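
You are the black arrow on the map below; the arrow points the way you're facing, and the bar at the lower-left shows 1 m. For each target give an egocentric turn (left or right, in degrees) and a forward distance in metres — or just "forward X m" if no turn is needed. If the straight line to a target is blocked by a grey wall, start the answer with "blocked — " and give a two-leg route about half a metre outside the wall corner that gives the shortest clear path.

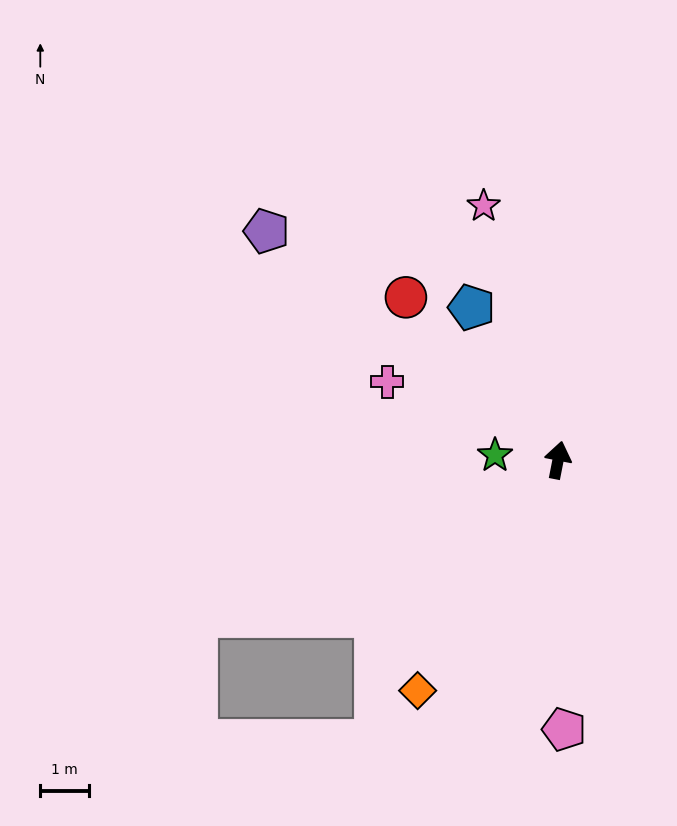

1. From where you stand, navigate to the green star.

turn left 97°, forward 1.3 m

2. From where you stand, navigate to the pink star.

turn left 27°, forward 5.4 m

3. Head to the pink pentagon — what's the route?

turn right 168°, forward 5.5 m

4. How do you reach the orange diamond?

turn left 160°, forward 5.5 m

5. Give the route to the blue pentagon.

turn left 41°, forward 3.6 m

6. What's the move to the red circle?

turn left 54°, forward 4.6 m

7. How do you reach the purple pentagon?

turn left 63°, forward 7.6 m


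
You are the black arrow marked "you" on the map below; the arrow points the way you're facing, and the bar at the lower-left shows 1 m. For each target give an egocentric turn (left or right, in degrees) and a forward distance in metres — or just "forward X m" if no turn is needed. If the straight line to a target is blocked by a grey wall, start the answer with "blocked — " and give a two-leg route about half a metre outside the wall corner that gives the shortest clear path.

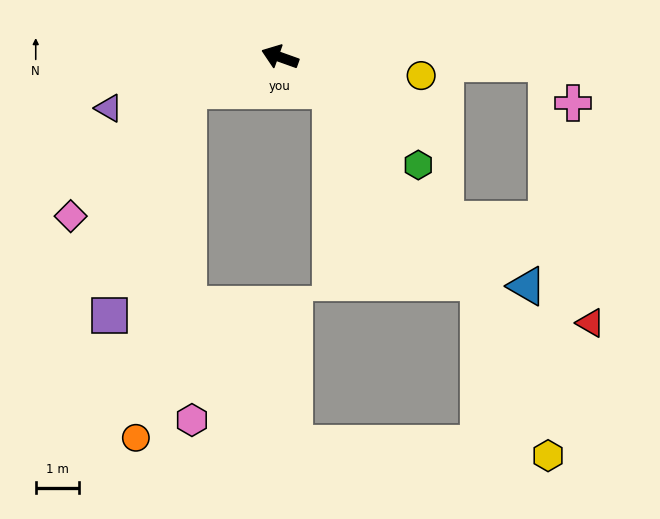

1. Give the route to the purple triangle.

turn left 36°, forward 4.1 m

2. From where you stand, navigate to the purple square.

blocked — turn left 40°, forward 2.2 m, then turn left 50°, forward 5.4 m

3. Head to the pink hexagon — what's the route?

blocked — turn left 40°, forward 2.2 m, then turn left 70°, forward 7.5 m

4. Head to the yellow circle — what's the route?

turn right 168°, forward 3.3 m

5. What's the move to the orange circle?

blocked — turn left 40°, forward 2.2 m, then turn left 61°, forward 8.0 m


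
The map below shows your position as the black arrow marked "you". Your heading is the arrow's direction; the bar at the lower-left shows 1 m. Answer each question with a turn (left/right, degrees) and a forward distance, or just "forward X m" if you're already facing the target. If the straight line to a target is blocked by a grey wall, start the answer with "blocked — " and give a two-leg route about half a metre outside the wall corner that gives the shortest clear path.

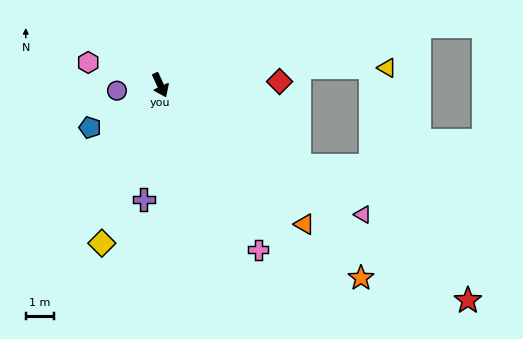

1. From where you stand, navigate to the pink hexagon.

turn right 132°, forward 2.7 m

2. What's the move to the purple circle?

turn right 107°, forward 1.6 m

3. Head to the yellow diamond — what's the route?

turn right 45°, forward 6.0 m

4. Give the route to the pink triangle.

turn left 33°, forward 8.6 m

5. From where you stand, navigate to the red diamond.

turn left 67°, forward 4.2 m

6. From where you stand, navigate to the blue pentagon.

turn right 83°, forward 2.9 m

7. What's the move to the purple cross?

turn right 33°, forward 4.1 m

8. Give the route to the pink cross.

turn left 6°, forward 6.8 m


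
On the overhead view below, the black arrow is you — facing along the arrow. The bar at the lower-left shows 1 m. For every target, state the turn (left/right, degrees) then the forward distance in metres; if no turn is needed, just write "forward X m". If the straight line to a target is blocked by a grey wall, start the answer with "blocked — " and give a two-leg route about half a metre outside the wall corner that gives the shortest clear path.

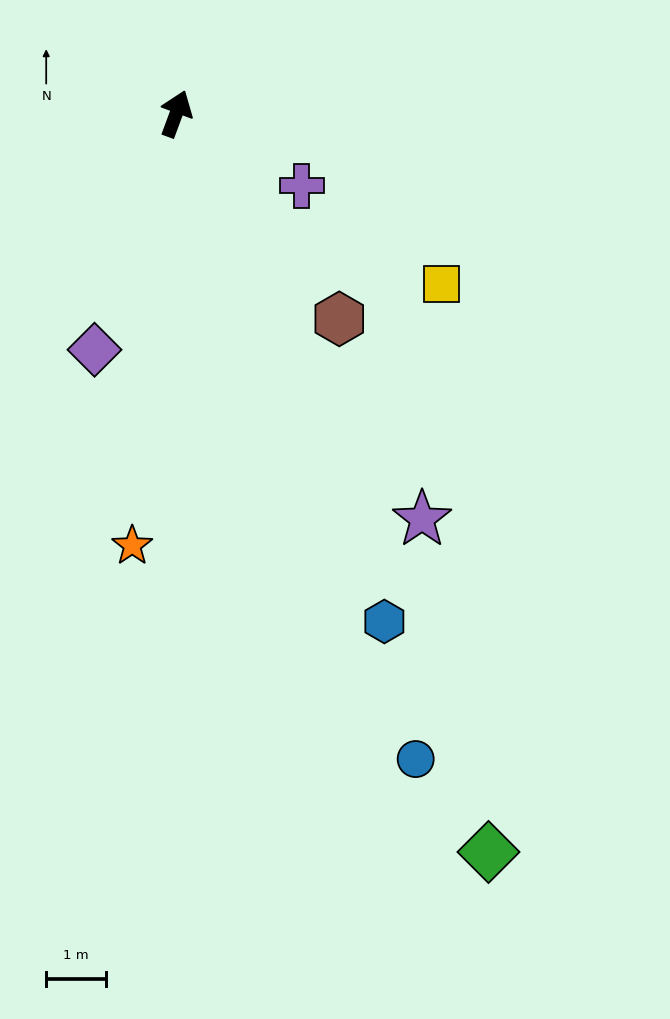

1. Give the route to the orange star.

turn right 166°, forward 7.3 m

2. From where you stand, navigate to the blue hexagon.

turn right 137°, forward 9.3 m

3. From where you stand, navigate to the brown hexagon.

turn right 121°, forward 4.4 m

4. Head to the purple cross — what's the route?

turn right 100°, forward 2.4 m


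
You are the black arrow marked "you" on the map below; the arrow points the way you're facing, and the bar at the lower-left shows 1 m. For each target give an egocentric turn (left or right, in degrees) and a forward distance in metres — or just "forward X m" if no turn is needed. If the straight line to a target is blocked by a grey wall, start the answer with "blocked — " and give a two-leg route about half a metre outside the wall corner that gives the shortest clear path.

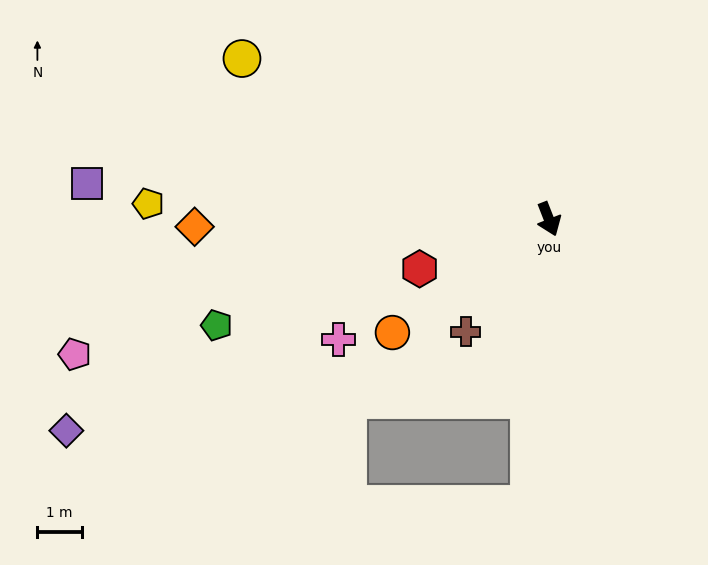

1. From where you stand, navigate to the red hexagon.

turn right 90°, forward 3.1 m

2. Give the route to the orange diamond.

turn right 110°, forward 8.0 m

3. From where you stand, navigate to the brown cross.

turn right 58°, forward 3.2 m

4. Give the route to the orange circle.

turn right 75°, forward 4.4 m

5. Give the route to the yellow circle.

turn right 139°, forward 7.8 m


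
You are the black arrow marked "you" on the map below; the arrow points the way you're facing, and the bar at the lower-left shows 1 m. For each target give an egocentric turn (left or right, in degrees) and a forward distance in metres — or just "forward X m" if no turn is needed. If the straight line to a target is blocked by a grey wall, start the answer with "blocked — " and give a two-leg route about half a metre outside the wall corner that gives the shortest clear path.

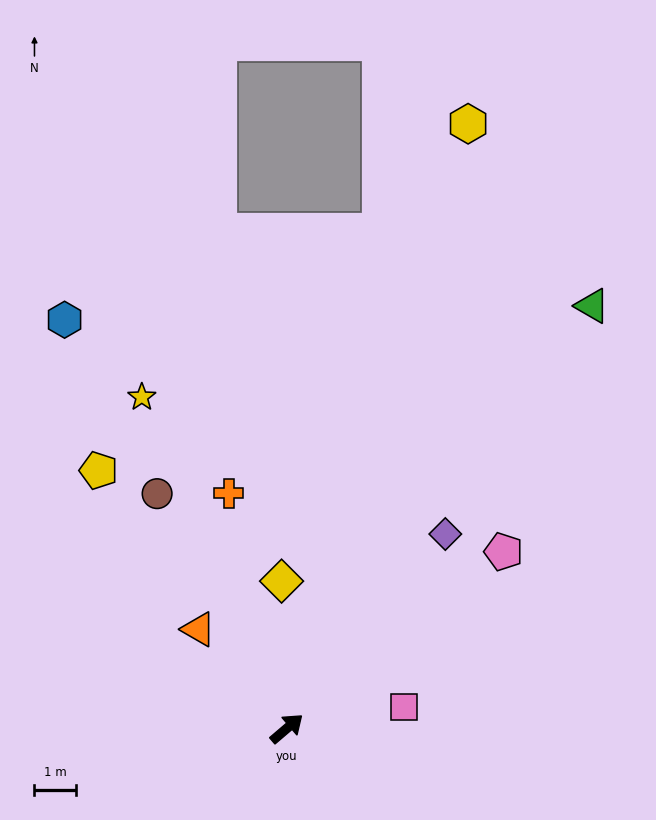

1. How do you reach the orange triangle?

turn left 91°, forward 3.2 m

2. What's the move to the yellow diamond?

turn left 52°, forward 3.5 m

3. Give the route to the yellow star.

turn left 73°, forward 8.7 m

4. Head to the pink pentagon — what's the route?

forward 6.7 m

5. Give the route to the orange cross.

turn left 63°, forward 5.8 m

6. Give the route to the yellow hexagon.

turn left 33°, forward 15.1 m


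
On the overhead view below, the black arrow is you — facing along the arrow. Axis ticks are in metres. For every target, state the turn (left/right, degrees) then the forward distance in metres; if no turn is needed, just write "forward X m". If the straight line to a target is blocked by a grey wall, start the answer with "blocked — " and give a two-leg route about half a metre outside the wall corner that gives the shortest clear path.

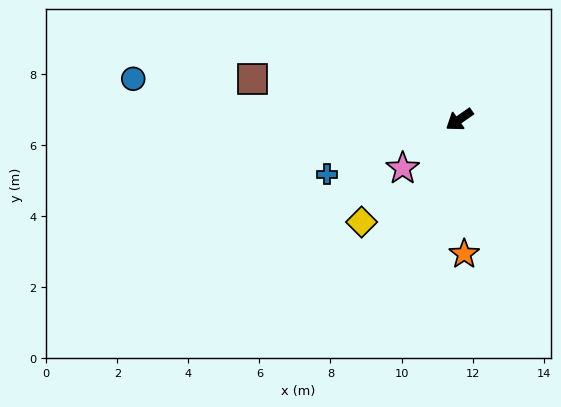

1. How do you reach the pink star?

turn left 6°, forward 2.1 m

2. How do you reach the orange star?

turn left 57°, forward 3.8 m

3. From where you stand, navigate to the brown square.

turn right 46°, forward 5.9 m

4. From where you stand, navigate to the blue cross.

turn right 12°, forward 4.0 m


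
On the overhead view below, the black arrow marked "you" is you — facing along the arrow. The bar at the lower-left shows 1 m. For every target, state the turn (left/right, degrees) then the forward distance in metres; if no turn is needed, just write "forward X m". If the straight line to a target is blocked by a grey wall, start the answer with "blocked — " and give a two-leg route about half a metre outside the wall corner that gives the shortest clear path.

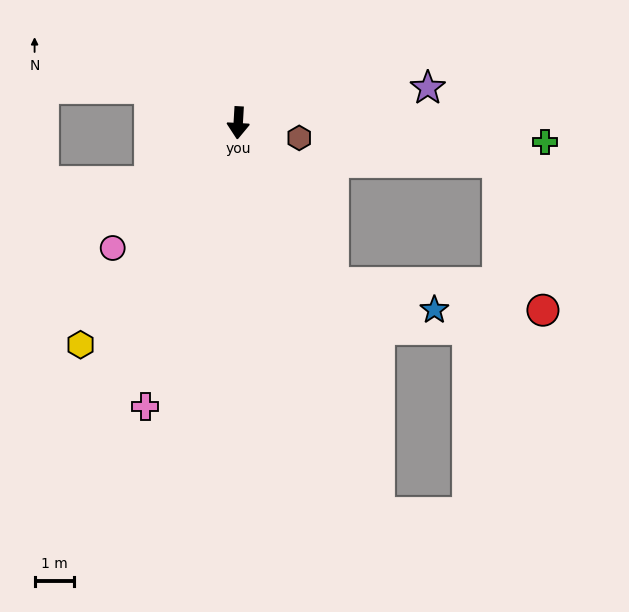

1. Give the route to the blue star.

blocked — turn left 34°, forward 4.8 m, then turn left 45°, forward 2.7 m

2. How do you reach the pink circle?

turn right 42°, forward 4.5 m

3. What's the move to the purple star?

turn left 104°, forward 4.9 m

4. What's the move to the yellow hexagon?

turn right 32°, forward 7.0 m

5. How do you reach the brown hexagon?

turn left 79°, forward 1.6 m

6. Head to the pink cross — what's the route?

turn right 15°, forward 7.6 m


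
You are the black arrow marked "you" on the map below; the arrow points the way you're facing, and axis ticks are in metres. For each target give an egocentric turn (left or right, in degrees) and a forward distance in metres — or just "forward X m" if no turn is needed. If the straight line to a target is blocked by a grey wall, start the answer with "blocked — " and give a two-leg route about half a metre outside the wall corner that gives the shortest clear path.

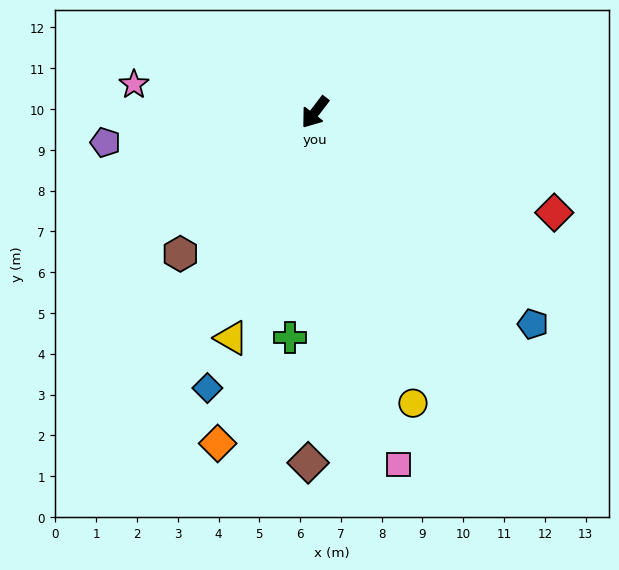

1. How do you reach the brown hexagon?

turn right 6°, forward 4.8 m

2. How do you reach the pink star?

turn right 61°, forward 4.5 m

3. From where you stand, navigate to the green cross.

turn left 31°, forward 5.5 m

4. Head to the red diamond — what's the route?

turn left 105°, forward 6.4 m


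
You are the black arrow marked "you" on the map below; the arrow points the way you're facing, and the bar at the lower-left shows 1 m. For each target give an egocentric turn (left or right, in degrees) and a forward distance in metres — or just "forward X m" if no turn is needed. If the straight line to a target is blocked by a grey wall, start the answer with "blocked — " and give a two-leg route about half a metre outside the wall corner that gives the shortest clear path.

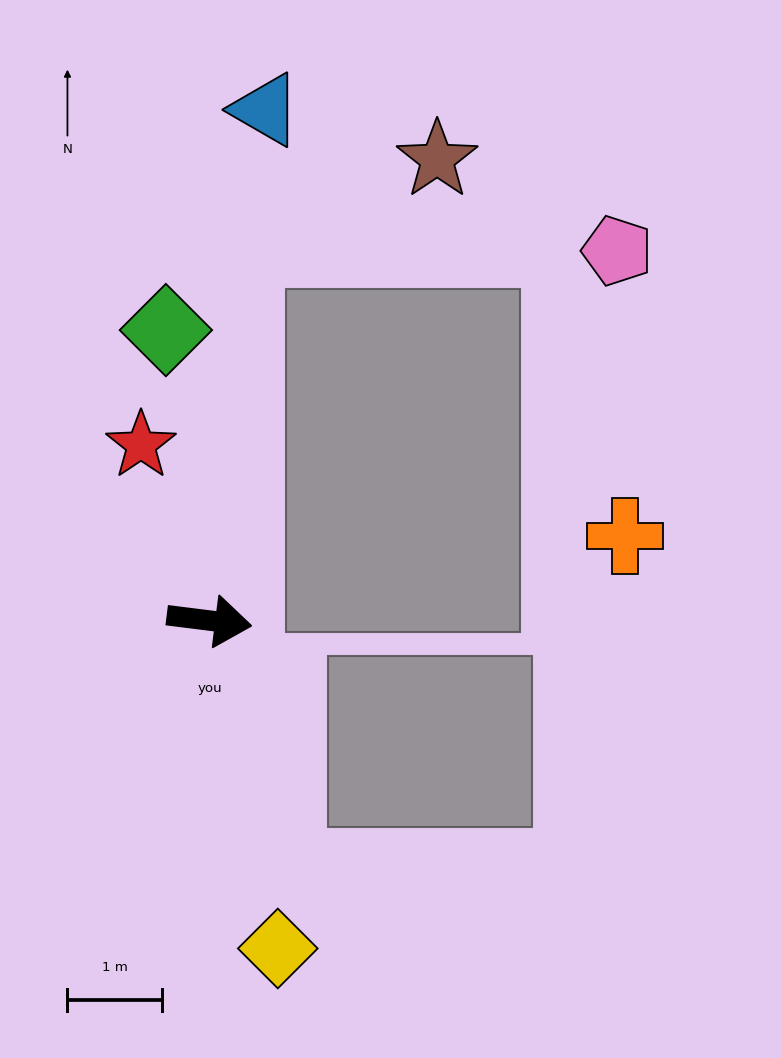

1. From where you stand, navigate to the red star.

turn left 118°, forward 2.0 m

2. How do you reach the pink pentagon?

blocked — turn left 92°, forward 4.0 m, then turn right 85°, forward 4.0 m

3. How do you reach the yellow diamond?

turn right 71°, forward 3.5 m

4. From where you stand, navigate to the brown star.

blocked — turn left 92°, forward 4.0 m, then turn right 61°, forward 2.3 m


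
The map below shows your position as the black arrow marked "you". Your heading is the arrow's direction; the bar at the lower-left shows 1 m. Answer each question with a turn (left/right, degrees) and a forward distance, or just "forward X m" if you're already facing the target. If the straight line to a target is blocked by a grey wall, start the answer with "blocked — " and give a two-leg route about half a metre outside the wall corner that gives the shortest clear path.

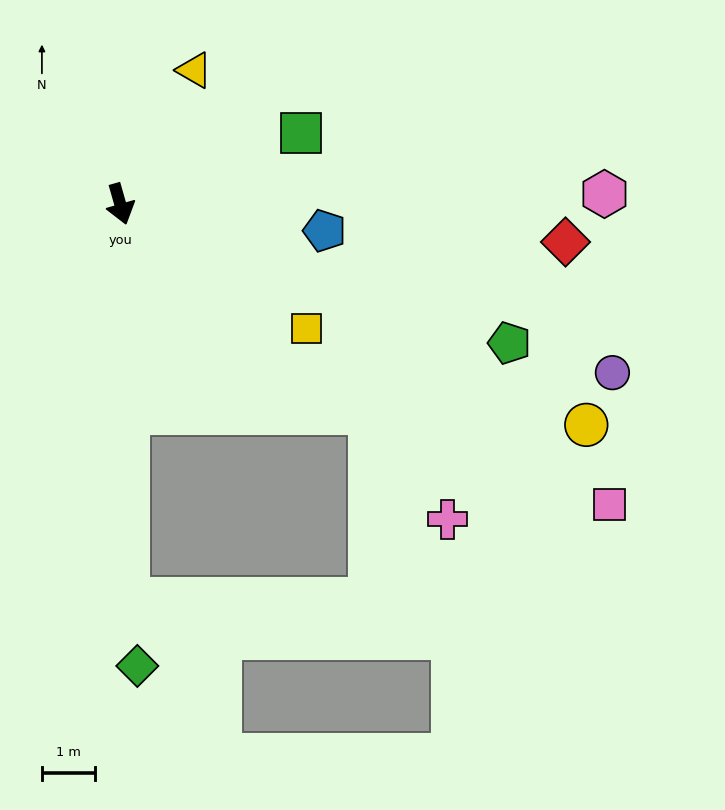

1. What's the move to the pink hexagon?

turn left 75°, forward 9.2 m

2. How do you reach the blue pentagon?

turn left 67°, forward 3.9 m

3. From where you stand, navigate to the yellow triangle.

turn left 135°, forward 2.9 m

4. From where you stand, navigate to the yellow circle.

turn left 49°, forward 9.8 m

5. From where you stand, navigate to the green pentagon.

turn left 54°, forward 7.8 m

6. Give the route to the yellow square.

turn left 40°, forward 4.3 m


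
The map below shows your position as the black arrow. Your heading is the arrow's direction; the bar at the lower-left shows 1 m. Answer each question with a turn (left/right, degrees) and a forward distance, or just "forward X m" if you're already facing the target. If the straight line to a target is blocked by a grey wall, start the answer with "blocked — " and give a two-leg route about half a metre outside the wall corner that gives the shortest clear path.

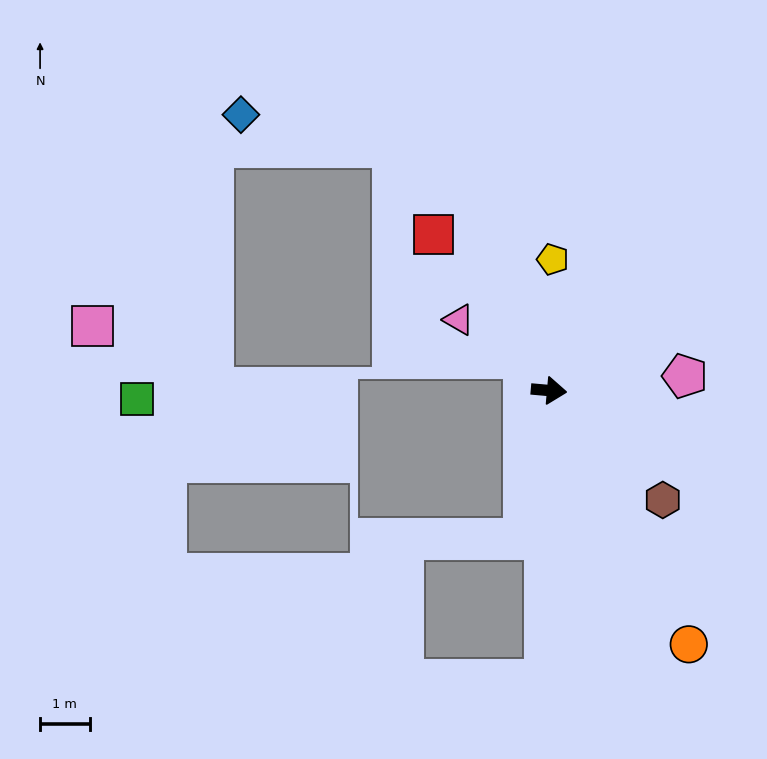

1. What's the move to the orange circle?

turn right 56°, forward 5.8 m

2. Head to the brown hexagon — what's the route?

turn right 39°, forward 3.2 m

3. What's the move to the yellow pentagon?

turn left 93°, forward 2.6 m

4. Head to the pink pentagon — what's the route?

turn left 11°, forward 2.8 m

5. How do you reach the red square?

turn left 132°, forward 3.9 m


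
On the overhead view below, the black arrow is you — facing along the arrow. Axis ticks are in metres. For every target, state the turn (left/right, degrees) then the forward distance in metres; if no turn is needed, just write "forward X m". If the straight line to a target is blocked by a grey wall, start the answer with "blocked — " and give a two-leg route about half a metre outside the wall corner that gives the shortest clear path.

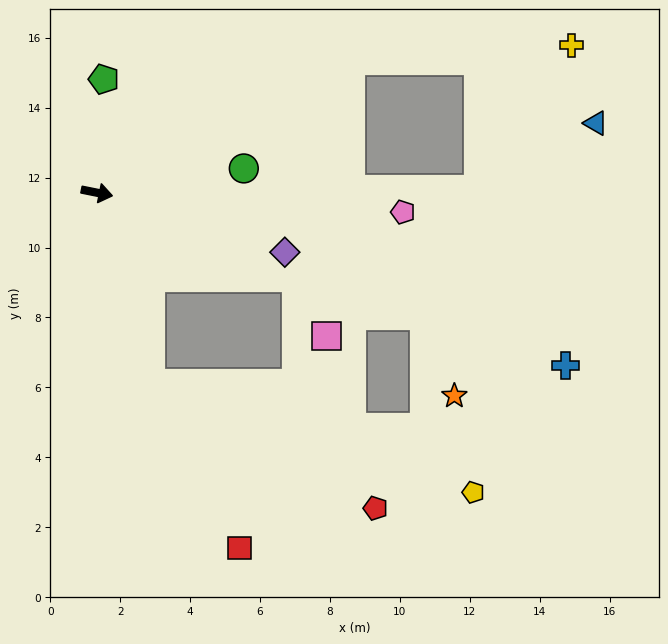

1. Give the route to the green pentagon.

turn left 98°, forward 3.3 m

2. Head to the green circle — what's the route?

turn left 21°, forward 4.3 m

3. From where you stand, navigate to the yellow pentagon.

blocked — turn right 63°, forward 5.7 m, then turn left 56°, forward 9.7 m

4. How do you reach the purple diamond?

turn right 6°, forward 5.6 m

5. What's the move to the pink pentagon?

turn left 8°, forward 8.8 m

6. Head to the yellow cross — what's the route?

blocked — turn left 39°, forward 8.2 m, then turn right 24°, forward 6.4 m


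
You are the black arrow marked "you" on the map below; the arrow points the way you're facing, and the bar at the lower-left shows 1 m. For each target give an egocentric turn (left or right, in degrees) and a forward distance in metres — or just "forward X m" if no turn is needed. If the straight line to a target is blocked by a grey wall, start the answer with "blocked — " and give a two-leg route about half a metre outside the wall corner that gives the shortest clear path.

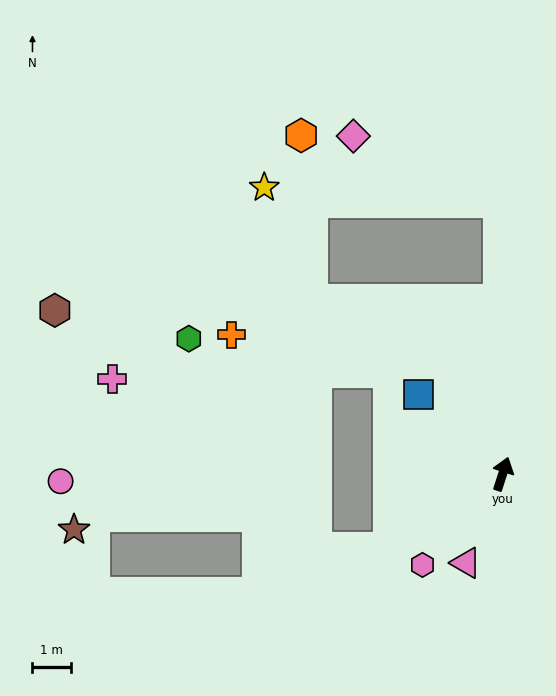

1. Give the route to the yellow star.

blocked — turn left 19°, forward 7.1 m, then turn left 85°, forward 6.1 m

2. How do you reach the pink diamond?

blocked — turn left 19°, forward 7.1 m, then turn left 65°, forward 4.2 m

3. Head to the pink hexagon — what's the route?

turn left 156°, forward 3.2 m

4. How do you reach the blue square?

turn left 64°, forward 3.0 m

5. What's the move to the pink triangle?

turn left 175°, forward 2.5 m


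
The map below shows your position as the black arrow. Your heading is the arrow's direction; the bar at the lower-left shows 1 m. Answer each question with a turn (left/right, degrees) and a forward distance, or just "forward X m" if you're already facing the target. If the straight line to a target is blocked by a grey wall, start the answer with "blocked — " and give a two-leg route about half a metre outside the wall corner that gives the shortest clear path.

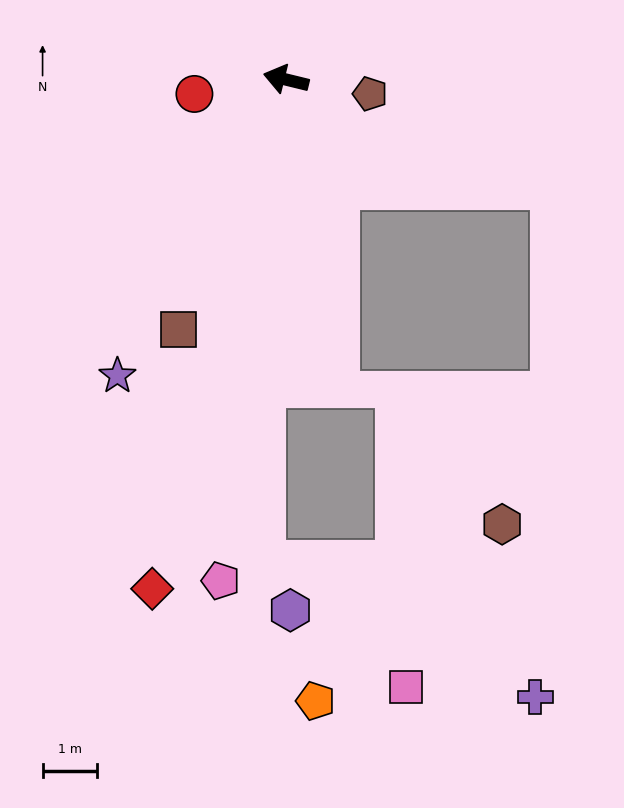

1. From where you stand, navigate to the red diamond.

turn left 89°, forward 9.7 m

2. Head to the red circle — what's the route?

turn left 23°, forward 1.7 m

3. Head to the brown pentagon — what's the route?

turn right 176°, forward 1.6 m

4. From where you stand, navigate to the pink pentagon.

turn left 96°, forward 9.3 m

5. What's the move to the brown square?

turn left 80°, forward 5.0 m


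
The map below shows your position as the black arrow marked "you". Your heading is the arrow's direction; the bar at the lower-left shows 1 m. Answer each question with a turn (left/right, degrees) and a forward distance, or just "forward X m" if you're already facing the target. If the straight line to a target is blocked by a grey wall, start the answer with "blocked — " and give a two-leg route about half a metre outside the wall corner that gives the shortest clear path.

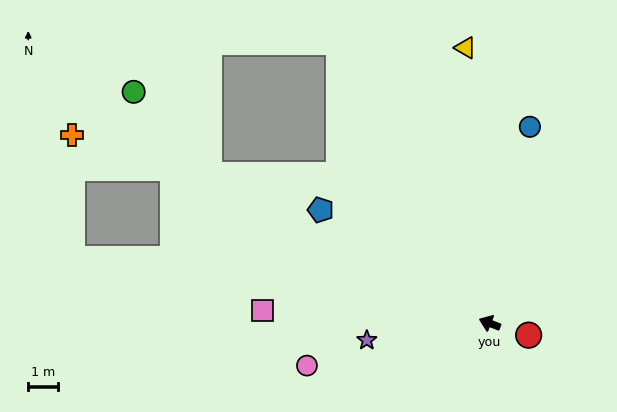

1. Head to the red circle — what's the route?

turn right 176°, forward 1.3 m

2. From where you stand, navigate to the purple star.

turn left 29°, forward 4.1 m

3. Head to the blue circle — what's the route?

turn right 80°, forward 6.6 m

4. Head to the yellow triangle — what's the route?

turn right 64°, forward 9.2 m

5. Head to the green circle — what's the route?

blocked — turn right 7°, forward 10.5 m, then turn right 19°, forward 3.7 m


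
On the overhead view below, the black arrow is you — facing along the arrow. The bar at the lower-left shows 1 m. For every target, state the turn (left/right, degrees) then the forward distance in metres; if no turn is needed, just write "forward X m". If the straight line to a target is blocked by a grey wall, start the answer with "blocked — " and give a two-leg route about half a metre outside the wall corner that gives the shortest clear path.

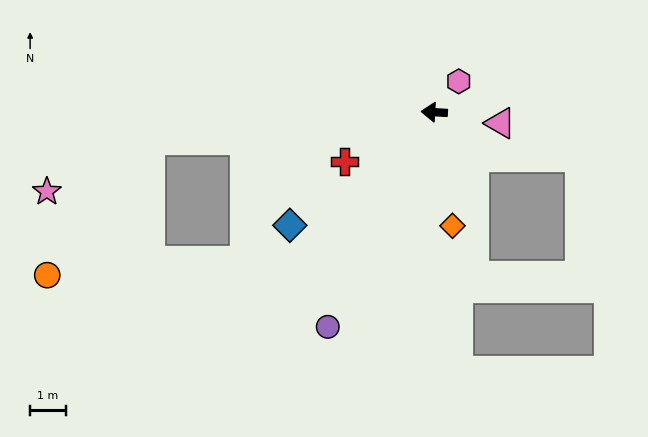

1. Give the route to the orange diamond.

turn left 102°, forward 3.2 m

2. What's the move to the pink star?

blocked — turn left 9°, forward 8.1 m, then turn left 21°, forward 3.2 m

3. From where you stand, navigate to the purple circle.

turn left 67°, forward 6.7 m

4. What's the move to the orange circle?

blocked — turn left 9°, forward 8.1 m, then turn left 47°, forward 4.8 m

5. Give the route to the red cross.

turn left 32°, forward 2.9 m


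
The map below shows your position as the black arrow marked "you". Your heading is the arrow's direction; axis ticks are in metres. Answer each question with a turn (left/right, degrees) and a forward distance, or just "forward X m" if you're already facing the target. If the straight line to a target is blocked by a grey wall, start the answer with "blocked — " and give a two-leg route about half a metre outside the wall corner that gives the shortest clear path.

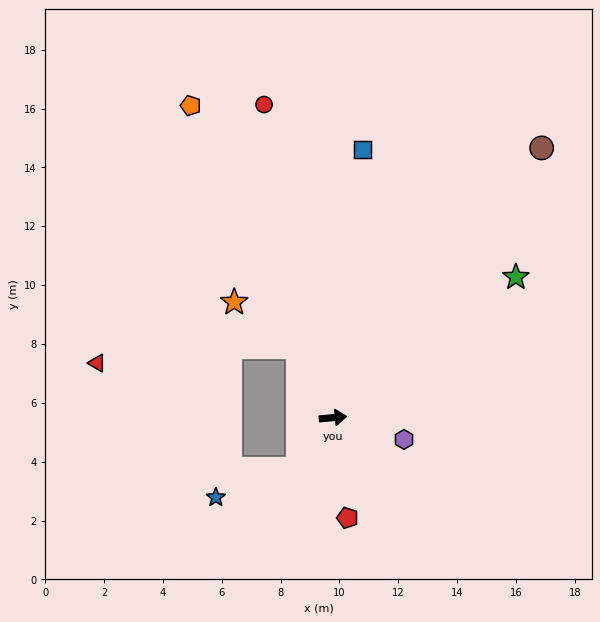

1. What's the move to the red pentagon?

turn right 87°, forward 3.4 m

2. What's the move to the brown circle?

turn left 47°, forward 11.6 m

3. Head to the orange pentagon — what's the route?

turn left 109°, forward 11.6 m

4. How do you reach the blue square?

turn left 79°, forward 9.2 m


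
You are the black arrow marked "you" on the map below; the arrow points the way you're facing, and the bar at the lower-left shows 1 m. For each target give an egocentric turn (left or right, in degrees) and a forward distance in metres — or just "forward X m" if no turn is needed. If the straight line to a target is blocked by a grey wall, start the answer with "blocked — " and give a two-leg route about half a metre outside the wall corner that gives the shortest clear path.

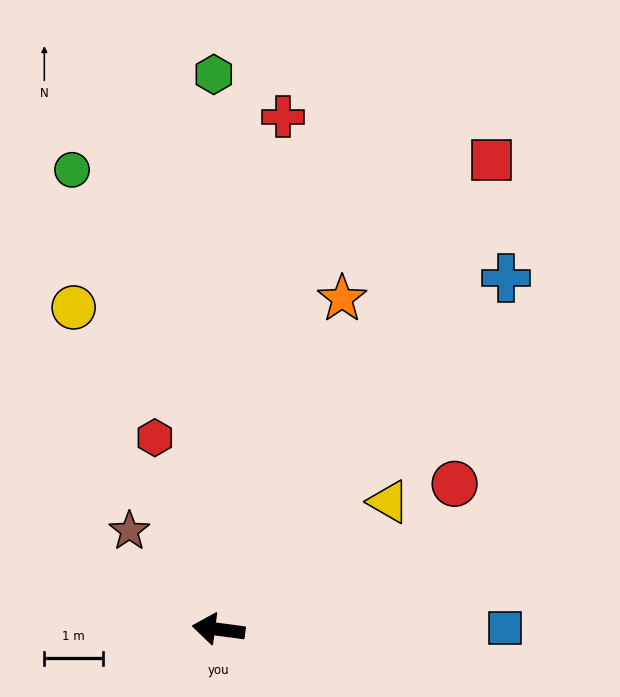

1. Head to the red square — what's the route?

turn right 113°, forward 9.3 m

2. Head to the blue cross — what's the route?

turn right 122°, forward 7.8 m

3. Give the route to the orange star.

turn right 103°, forward 6.1 m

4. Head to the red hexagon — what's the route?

turn right 64°, forward 3.5 m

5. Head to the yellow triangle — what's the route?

turn right 136°, forward 3.7 m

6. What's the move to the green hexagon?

turn right 82°, forward 9.5 m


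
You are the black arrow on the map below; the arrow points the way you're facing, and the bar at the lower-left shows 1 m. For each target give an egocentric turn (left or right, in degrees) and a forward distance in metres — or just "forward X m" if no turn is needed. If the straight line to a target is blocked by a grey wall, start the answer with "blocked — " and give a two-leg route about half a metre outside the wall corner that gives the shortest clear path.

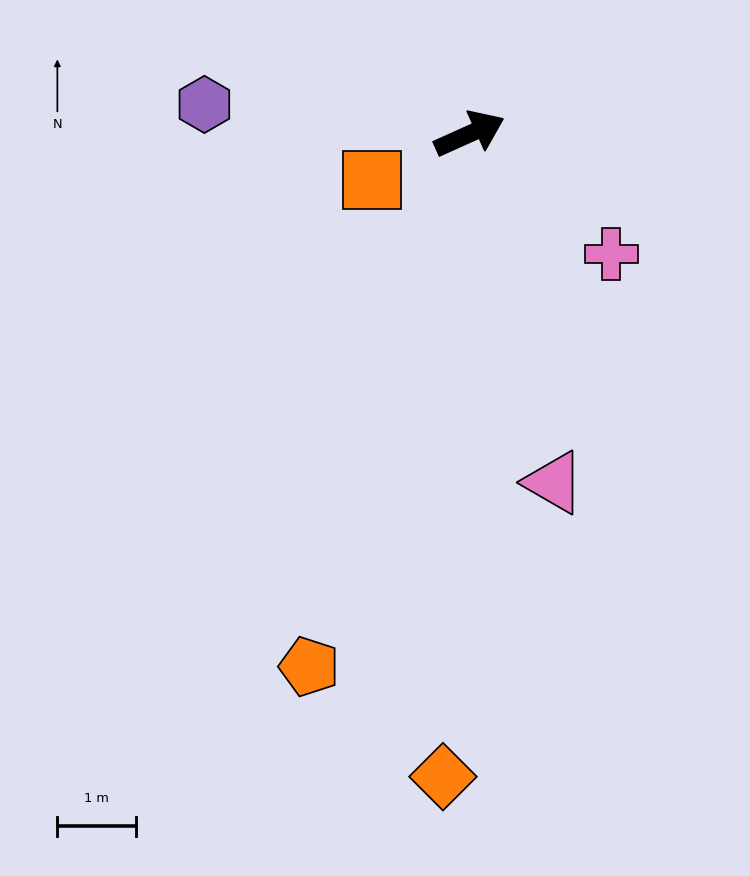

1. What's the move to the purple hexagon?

turn left 149°, forward 3.4 m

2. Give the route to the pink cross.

turn right 65°, forward 2.4 m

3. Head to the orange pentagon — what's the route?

turn right 131°, forward 7.1 m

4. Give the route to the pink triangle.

turn right 101°, forward 4.6 m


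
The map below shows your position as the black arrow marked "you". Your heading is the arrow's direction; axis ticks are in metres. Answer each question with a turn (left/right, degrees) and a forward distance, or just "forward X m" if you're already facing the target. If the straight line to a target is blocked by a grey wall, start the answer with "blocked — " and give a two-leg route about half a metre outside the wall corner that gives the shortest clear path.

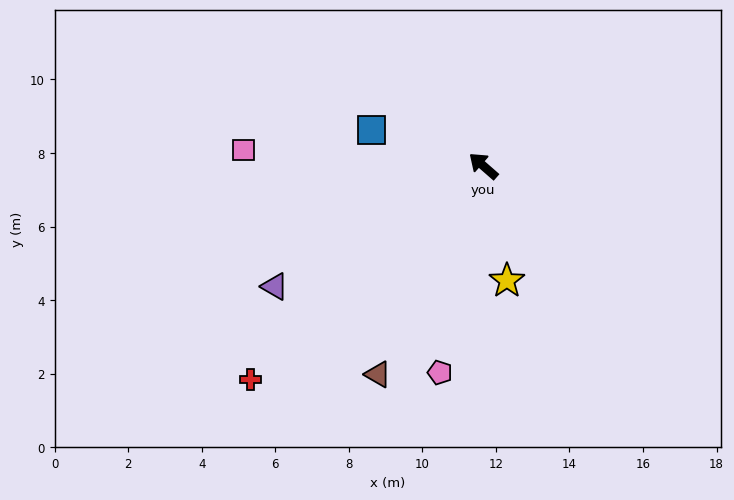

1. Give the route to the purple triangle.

turn left 71°, forward 6.6 m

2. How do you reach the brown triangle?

turn left 104°, forward 6.4 m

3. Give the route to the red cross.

turn left 84°, forward 8.6 m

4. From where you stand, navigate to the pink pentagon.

turn left 119°, forward 5.7 m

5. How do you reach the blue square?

turn left 23°, forward 3.2 m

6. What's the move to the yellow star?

turn left 143°, forward 3.2 m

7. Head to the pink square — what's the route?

turn left 37°, forward 6.5 m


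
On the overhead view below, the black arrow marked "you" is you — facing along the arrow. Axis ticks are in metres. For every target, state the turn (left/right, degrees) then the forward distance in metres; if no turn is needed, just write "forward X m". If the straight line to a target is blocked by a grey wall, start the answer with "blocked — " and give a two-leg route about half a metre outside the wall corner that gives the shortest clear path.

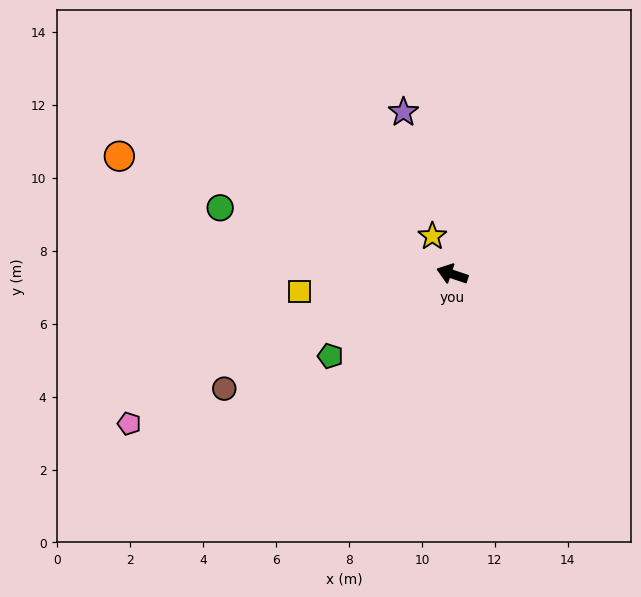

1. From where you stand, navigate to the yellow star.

turn right 44°, forward 1.2 m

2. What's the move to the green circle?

turn left 3°, forward 6.6 m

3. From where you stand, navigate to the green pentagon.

turn left 52°, forward 4.0 m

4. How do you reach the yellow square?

turn left 25°, forward 4.2 m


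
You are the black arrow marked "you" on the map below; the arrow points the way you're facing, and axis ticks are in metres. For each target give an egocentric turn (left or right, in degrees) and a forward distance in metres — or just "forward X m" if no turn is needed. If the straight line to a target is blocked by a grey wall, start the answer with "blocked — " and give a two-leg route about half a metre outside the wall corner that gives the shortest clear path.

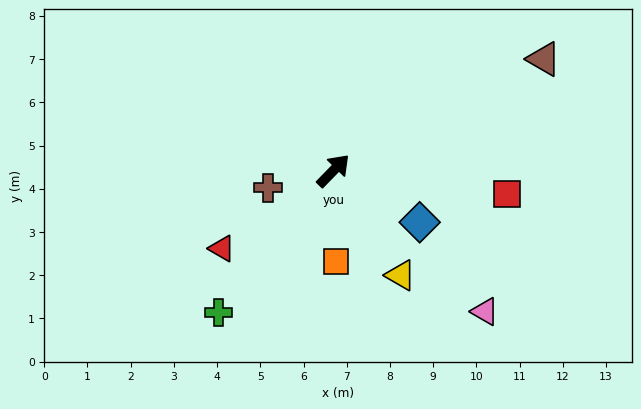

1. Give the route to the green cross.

turn right 175°, forward 4.2 m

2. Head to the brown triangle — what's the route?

turn right 18°, forward 5.5 m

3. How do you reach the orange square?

turn right 134°, forward 2.1 m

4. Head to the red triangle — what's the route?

turn left 169°, forward 3.1 m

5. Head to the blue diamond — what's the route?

turn right 77°, forward 2.3 m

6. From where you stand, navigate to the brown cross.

turn left 149°, forward 1.6 m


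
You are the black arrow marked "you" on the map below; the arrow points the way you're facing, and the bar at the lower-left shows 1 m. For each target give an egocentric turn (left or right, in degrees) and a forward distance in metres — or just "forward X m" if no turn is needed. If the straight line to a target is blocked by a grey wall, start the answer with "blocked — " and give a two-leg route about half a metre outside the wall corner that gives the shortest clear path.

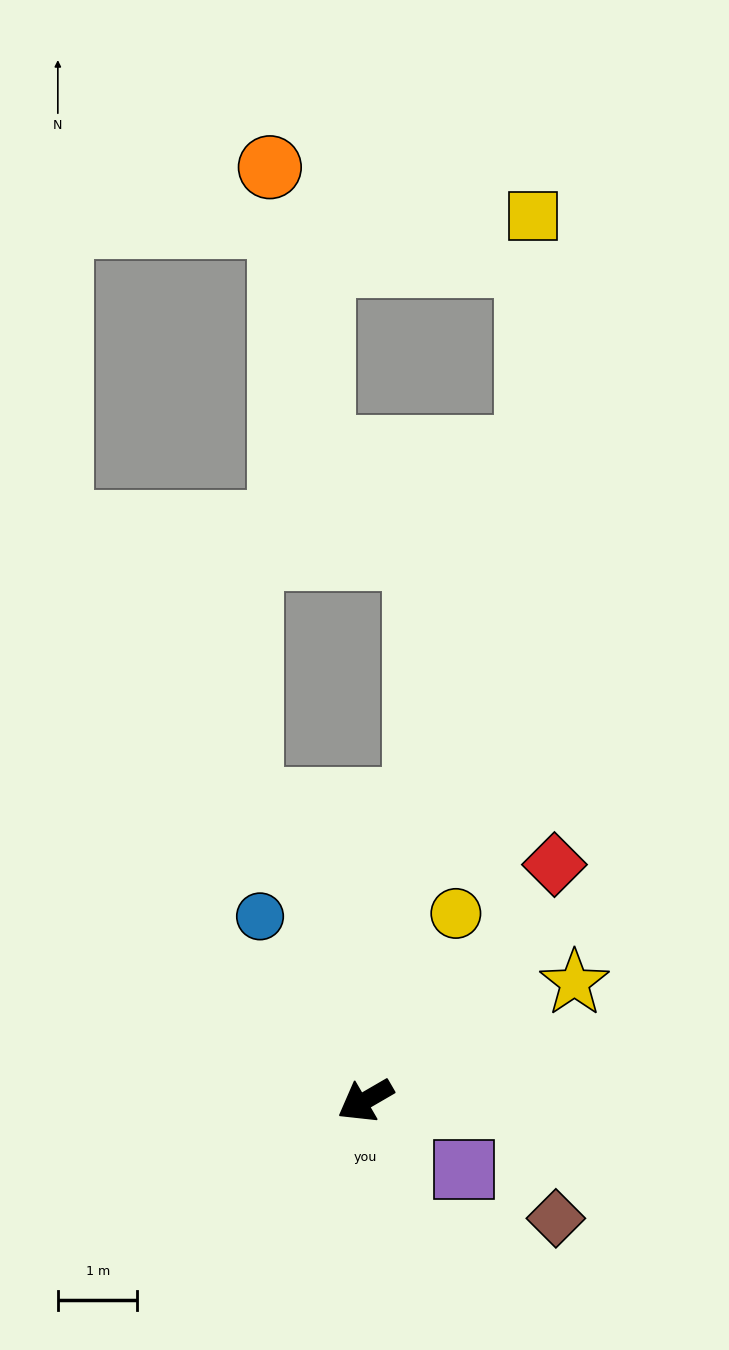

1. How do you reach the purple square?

turn left 115°, forward 1.5 m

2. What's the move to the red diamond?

turn right 159°, forward 3.8 m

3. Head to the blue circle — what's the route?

turn right 90°, forward 2.7 m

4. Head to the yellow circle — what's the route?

turn right 146°, forward 2.6 m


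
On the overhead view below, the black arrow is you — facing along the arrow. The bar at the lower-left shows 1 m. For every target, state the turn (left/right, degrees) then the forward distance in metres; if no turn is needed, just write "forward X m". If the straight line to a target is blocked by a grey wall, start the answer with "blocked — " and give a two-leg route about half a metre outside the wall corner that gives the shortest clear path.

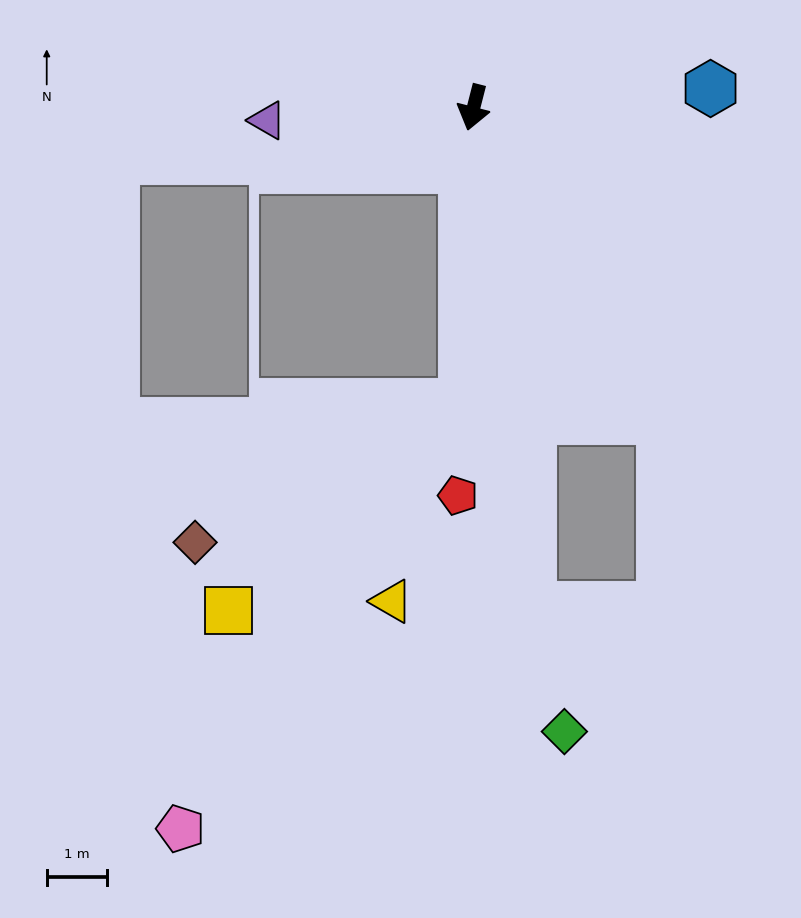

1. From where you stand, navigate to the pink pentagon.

blocked — turn left 13°, forward 4.9 m, then turn right 32°, forward 8.5 m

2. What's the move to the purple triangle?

turn right 72°, forward 3.4 m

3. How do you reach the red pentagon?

turn left 12°, forward 6.5 m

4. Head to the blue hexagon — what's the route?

turn left 109°, forward 4.0 m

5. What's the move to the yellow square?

blocked — turn left 13°, forward 4.9 m, then turn right 48°, forward 5.2 m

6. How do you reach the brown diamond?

blocked — turn left 13°, forward 4.9 m, then turn right 62°, forward 5.0 m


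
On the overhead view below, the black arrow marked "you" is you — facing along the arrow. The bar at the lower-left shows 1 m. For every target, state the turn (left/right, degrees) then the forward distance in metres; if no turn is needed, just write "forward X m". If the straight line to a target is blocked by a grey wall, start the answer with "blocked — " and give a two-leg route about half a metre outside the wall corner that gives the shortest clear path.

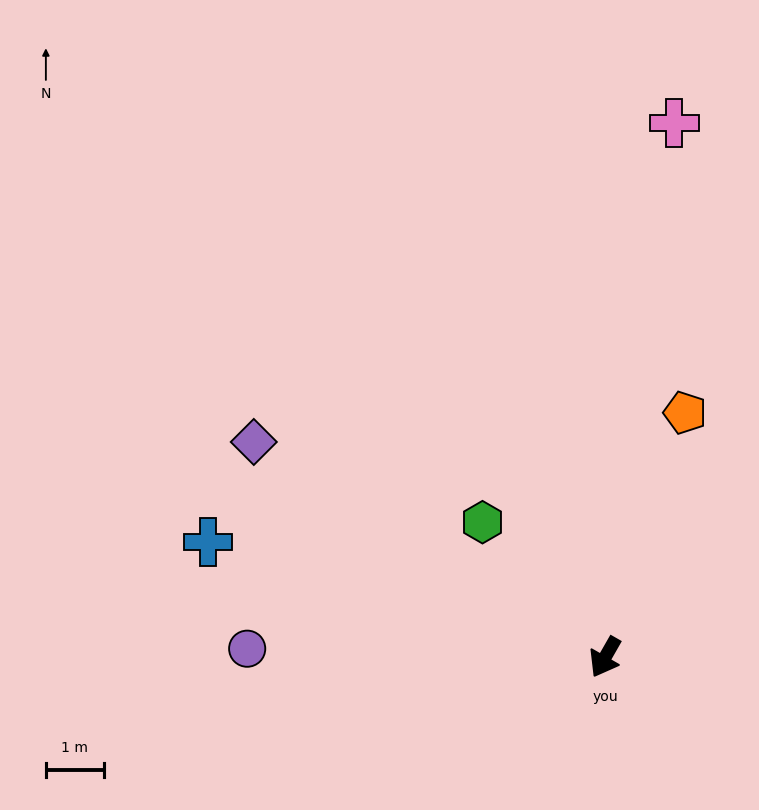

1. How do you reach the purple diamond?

turn right 92°, forward 7.1 m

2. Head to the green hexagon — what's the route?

turn right 108°, forward 3.2 m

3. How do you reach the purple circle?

turn right 62°, forward 6.2 m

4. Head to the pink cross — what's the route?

turn right 158°, forward 9.3 m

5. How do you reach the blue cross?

turn right 76°, forward 7.1 m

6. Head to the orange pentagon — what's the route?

turn right 168°, forward 4.4 m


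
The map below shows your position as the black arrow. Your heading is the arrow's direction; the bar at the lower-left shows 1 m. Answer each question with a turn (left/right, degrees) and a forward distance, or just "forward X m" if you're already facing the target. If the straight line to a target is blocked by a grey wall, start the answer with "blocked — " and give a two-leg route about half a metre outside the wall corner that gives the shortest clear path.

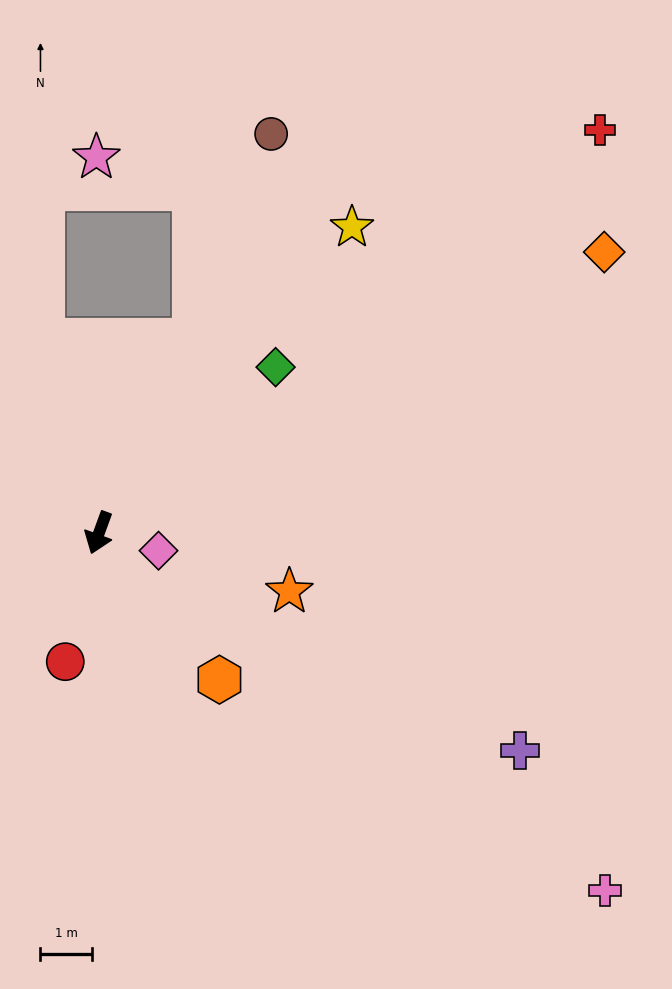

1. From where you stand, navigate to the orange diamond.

turn left 139°, forward 11.2 m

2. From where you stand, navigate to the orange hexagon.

turn left 59°, forward 3.7 m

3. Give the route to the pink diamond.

turn left 93°, forward 1.2 m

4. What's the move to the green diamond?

turn left 153°, forward 4.7 m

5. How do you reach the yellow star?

turn left 160°, forward 7.7 m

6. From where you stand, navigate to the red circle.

turn left 5°, forward 2.6 m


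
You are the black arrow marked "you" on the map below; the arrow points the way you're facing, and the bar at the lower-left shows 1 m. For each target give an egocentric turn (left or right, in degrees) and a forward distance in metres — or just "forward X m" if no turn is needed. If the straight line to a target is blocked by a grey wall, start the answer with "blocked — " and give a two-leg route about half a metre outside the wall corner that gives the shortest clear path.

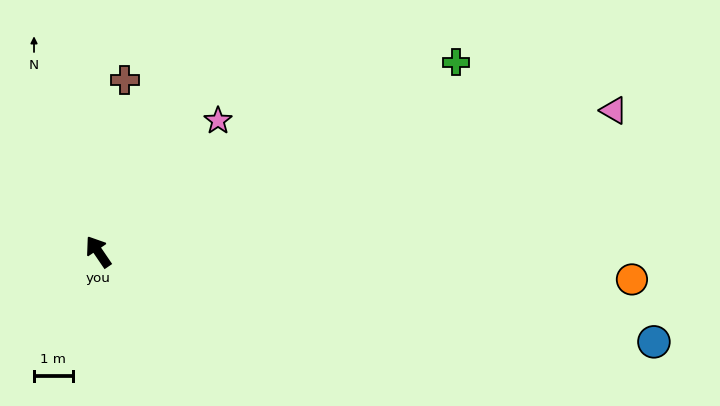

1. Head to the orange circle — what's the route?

turn right 127°, forward 13.8 m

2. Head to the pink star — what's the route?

turn right 77°, forward 4.6 m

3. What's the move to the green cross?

turn right 96°, forward 10.5 m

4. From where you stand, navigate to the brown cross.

turn right 43°, forward 4.5 m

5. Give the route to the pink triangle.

turn right 109°, forward 13.8 m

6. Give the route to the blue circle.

turn right 133°, forward 14.5 m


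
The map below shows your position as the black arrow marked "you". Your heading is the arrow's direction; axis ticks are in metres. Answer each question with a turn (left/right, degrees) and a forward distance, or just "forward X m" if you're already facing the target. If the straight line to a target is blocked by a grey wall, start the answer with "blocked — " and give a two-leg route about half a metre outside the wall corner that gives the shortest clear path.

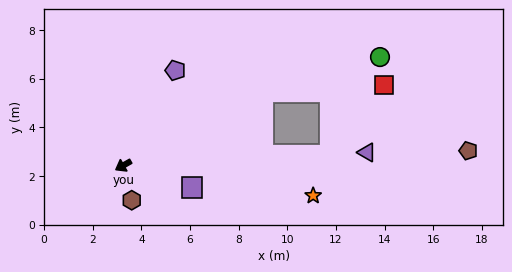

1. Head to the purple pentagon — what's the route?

turn right 148°, forward 4.5 m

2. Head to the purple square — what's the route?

turn left 132°, forward 3.0 m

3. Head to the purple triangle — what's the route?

turn left 153°, forward 10.0 m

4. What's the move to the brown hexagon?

turn left 74°, forward 1.5 m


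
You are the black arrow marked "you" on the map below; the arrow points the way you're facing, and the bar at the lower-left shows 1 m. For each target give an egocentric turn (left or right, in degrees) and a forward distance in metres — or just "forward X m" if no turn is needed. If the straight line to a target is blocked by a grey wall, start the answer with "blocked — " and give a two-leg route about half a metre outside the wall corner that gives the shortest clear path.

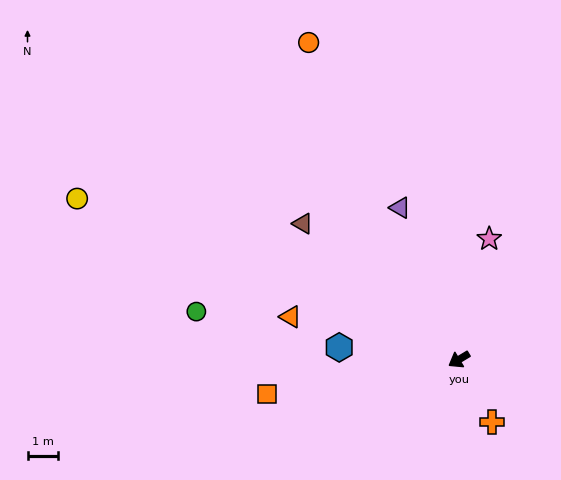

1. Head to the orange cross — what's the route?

turn left 87°, forward 2.3 m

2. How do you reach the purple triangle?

turn right 100°, forward 5.3 m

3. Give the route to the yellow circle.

turn right 54°, forward 13.5 m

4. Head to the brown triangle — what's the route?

turn right 72°, forward 6.8 m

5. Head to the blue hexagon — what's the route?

turn right 37°, forward 3.9 m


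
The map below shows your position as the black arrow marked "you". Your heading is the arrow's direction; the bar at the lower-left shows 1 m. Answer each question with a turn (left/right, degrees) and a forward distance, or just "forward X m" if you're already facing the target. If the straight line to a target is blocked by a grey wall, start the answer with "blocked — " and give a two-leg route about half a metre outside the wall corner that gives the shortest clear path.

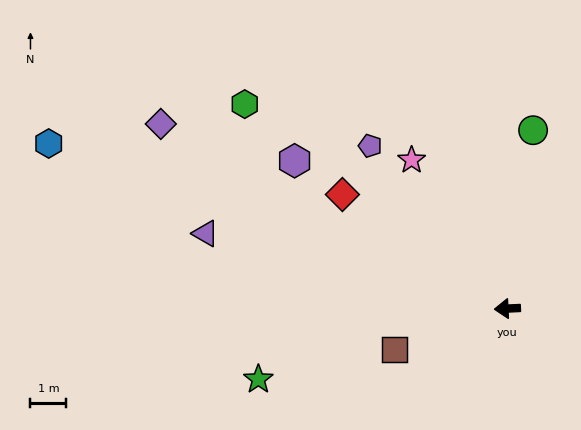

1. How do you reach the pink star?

turn right 60°, forward 4.9 m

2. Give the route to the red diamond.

turn right 37°, forward 5.6 m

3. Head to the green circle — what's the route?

turn right 101°, forward 5.0 m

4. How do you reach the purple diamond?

turn right 31°, forward 11.0 m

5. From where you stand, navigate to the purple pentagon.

turn right 53°, forward 5.9 m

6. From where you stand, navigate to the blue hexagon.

turn right 23°, forward 13.6 m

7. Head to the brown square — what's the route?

turn left 17°, forward 3.4 m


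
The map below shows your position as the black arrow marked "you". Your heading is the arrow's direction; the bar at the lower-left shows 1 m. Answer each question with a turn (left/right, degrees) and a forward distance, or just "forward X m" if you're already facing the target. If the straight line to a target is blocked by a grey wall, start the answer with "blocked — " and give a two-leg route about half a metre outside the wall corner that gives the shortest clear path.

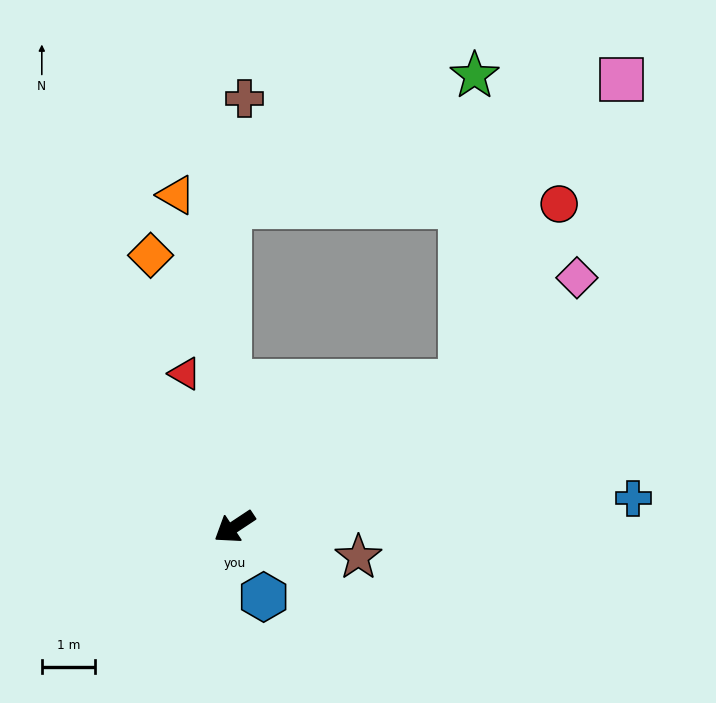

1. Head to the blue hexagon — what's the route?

turn left 79°, forward 1.4 m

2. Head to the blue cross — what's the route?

turn left 151°, forward 7.5 m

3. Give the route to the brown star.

turn left 133°, forward 2.4 m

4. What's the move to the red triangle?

turn right 106°, forward 3.0 m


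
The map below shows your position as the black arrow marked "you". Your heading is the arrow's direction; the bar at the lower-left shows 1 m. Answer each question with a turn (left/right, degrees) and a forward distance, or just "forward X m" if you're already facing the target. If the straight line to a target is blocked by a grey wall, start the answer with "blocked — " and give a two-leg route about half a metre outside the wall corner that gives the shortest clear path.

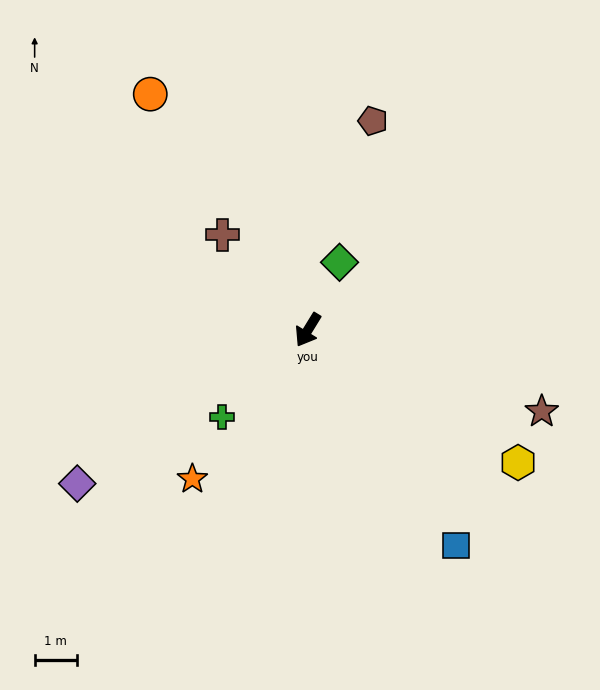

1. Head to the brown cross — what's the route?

turn right 107°, forward 3.0 m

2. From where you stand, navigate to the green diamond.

turn right 174°, forward 1.8 m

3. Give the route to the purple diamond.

turn right 25°, forward 6.6 m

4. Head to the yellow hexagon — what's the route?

turn left 89°, forward 5.9 m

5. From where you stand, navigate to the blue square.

turn left 66°, forward 6.2 m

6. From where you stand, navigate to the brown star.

turn left 102°, forward 5.9 m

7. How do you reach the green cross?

turn right 13°, forward 2.9 m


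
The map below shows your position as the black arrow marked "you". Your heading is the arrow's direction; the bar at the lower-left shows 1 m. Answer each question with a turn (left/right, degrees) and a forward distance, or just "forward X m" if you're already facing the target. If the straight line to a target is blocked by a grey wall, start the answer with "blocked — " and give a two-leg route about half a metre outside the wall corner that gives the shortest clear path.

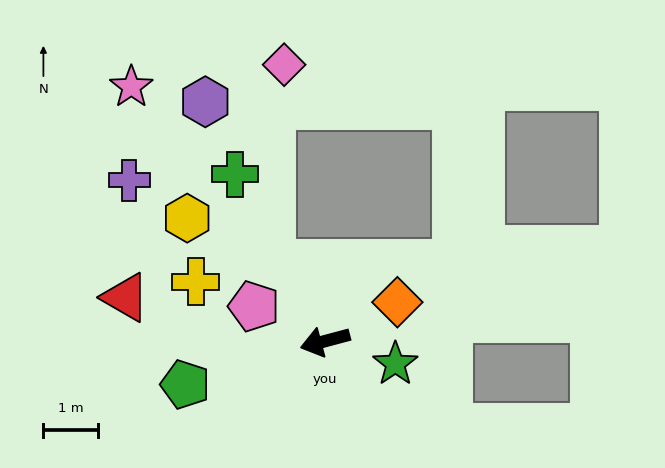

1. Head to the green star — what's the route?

turn left 147°, forward 1.4 m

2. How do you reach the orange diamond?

turn right 167°, forward 1.5 m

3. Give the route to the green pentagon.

turn left 2°, forward 2.7 m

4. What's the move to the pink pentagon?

turn right 41°, forward 1.4 m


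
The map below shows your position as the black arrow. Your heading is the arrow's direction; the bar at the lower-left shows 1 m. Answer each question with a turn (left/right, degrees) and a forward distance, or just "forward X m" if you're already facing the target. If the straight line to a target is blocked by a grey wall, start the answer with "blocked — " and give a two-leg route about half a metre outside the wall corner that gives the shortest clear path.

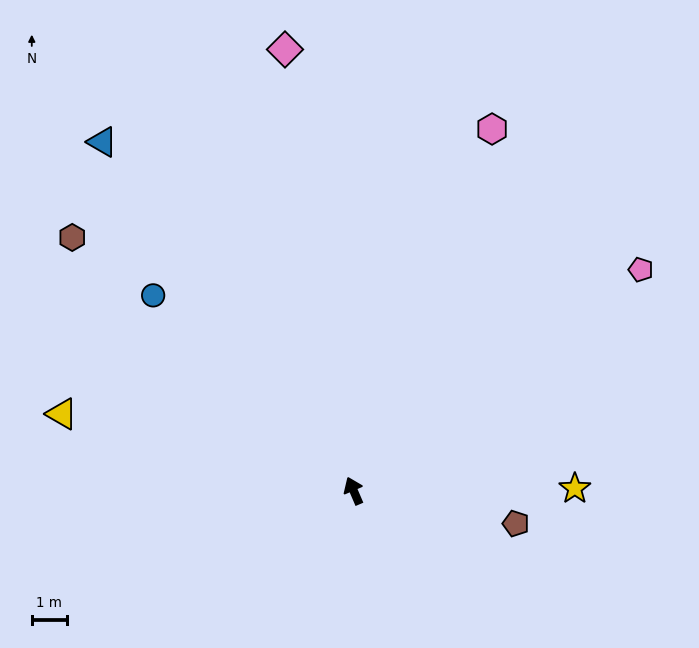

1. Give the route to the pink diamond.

turn right 14°, forward 12.8 m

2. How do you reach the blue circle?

turn left 23°, forward 8.0 m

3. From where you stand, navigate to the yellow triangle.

turn left 52°, forward 8.6 m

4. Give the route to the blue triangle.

turn left 13°, forward 12.3 m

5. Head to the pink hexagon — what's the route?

turn right 44°, forward 11.1 m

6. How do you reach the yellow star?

turn right 113°, forward 6.3 m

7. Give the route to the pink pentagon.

turn right 76°, forward 10.4 m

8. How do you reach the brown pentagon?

turn right 125°, forward 4.7 m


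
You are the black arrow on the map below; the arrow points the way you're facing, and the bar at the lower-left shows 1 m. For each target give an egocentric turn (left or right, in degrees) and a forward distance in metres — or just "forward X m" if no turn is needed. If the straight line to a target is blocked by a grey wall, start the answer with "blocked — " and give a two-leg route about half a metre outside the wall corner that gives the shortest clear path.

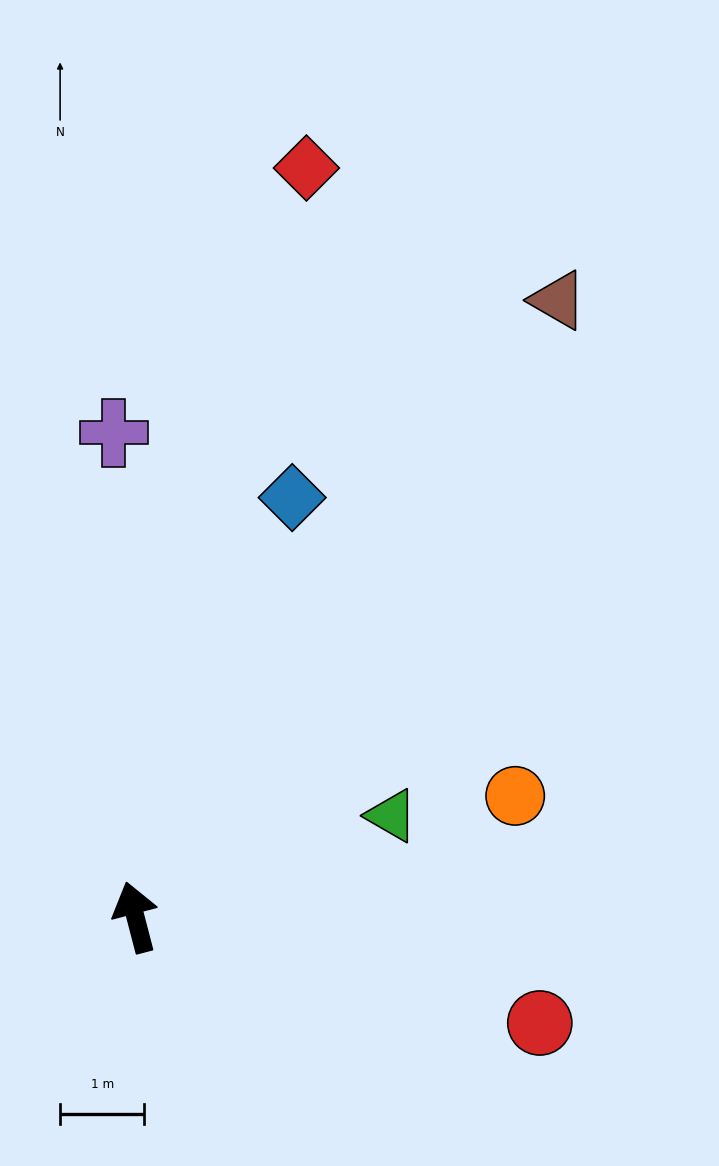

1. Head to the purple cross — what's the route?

turn right 12°, forward 5.8 m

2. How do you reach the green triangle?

turn right 83°, forward 3.3 m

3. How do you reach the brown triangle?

turn right 49°, forward 8.9 m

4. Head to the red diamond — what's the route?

turn right 27°, forward 9.1 m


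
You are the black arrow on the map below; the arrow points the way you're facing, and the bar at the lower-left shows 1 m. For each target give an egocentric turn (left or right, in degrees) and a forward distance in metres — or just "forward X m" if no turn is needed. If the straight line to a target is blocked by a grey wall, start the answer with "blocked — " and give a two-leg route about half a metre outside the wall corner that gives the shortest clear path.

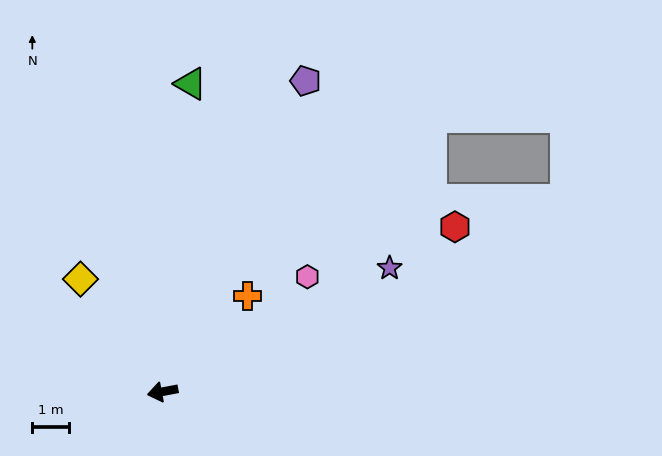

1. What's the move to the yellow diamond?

turn right 65°, forward 3.8 m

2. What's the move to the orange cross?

turn right 142°, forward 3.5 m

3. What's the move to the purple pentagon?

turn right 125°, forward 9.4 m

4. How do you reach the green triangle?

turn right 106°, forward 8.5 m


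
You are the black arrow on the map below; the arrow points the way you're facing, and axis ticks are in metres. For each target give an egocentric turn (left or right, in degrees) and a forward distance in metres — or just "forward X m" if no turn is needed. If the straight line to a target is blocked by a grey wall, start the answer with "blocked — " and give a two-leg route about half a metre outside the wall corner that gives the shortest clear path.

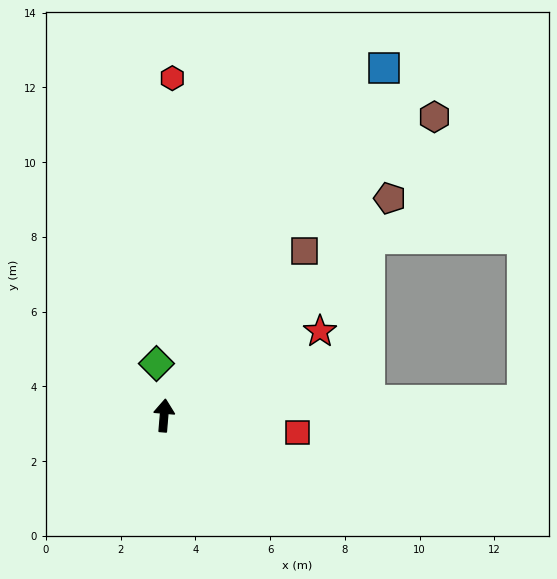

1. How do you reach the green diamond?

turn left 13°, forward 1.4 m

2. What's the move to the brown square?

turn right 36°, forward 5.8 m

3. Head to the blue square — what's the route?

turn right 28°, forward 11.0 m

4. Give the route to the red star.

turn right 57°, forward 4.7 m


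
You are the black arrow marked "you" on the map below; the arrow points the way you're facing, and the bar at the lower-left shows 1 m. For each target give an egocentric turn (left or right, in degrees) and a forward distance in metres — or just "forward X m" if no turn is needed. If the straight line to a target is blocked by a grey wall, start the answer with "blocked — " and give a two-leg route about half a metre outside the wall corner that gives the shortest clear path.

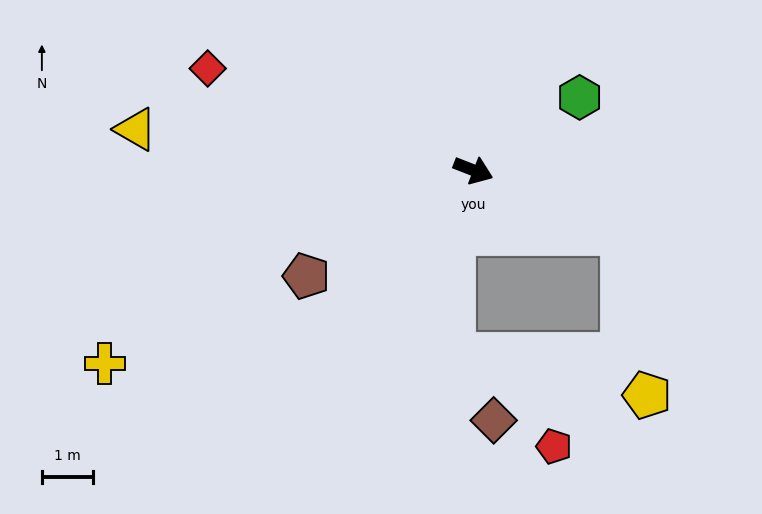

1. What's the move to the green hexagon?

turn left 56°, forward 2.5 m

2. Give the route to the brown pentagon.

turn right 126°, forward 3.9 m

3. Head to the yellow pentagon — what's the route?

blocked — forward 3.2 m, then turn right 60°, forward 3.2 m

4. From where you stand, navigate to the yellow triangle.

turn right 166°, forward 6.6 m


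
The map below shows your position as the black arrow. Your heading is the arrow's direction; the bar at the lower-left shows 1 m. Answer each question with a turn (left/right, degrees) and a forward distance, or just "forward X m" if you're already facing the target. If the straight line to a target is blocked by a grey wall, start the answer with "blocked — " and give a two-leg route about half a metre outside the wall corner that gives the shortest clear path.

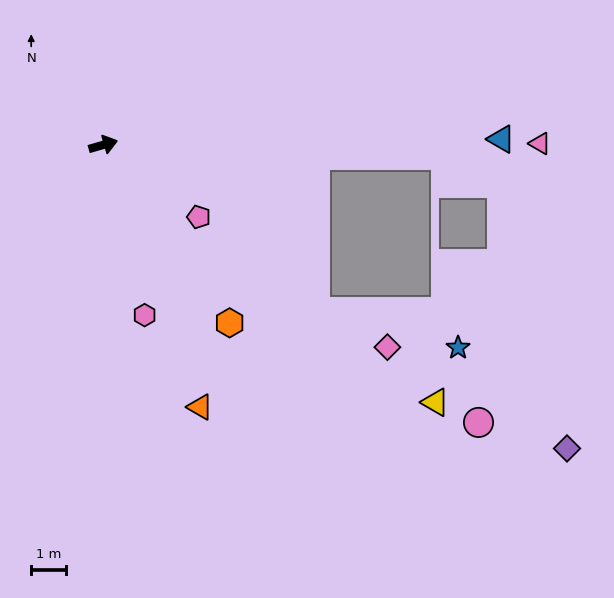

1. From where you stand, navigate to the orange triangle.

turn right 86°, forward 8.1 m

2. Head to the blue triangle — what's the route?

turn right 15°, forward 11.5 m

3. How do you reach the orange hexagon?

turn right 71°, forward 6.3 m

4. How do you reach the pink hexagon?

turn right 92°, forward 5.1 m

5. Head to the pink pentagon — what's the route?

turn right 53°, forward 3.5 m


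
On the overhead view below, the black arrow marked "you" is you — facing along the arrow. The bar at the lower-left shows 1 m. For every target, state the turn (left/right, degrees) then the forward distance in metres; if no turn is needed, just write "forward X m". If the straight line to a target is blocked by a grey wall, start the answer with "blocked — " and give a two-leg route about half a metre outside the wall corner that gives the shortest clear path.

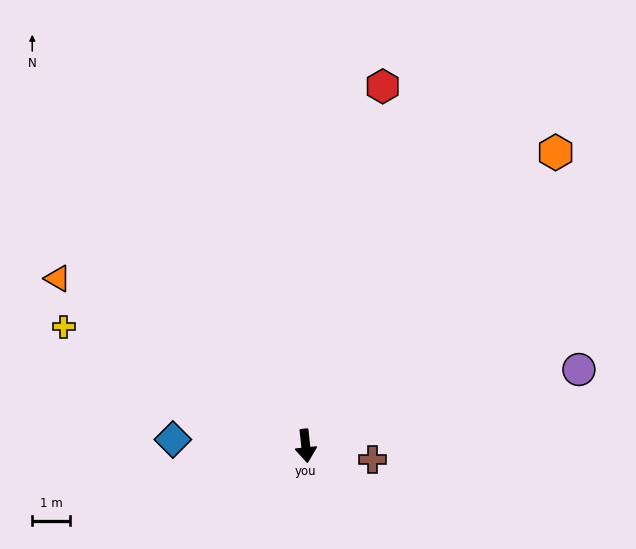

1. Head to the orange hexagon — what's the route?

turn left 134°, forward 10.1 m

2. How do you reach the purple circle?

turn left 100°, forward 7.4 m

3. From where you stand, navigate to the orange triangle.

turn right 130°, forward 7.8 m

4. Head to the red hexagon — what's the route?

turn left 162°, forward 9.6 m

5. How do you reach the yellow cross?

turn right 122°, forward 7.1 m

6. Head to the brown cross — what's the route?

turn left 72°, forward 1.8 m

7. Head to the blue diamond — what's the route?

turn right 99°, forward 3.5 m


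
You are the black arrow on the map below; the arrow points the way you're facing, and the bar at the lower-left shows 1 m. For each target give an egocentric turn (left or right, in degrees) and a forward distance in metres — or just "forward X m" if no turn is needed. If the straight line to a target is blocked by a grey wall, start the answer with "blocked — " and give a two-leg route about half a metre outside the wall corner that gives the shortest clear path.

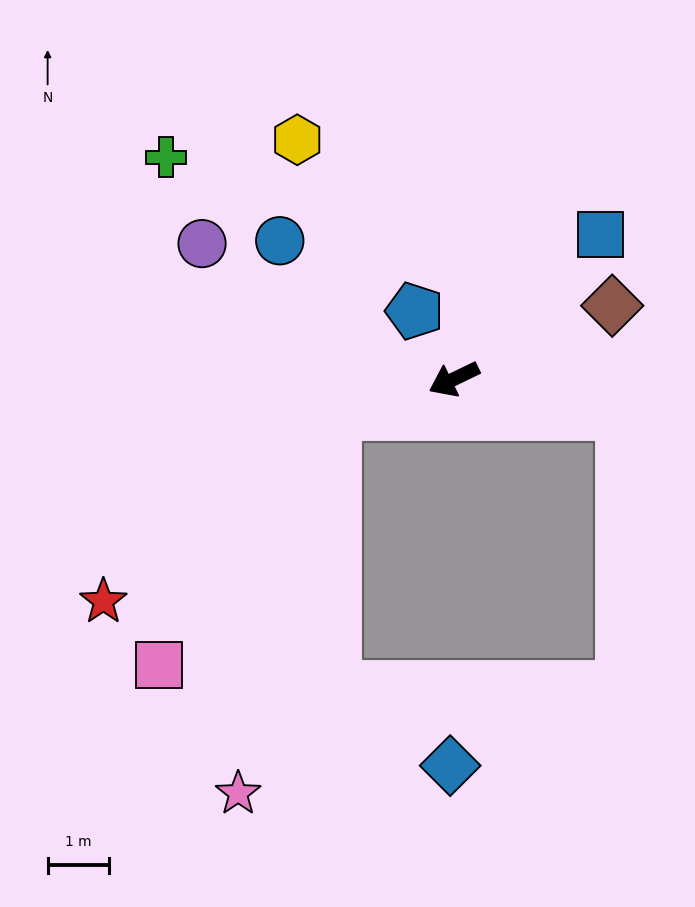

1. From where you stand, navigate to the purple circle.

turn right 54°, forward 4.7 m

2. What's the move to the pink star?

blocked — turn right 9°, forward 2.0 m, then turn left 59°, forward 6.4 m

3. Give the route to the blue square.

turn right 161°, forward 3.4 m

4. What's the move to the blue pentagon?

turn right 86°, forward 1.3 m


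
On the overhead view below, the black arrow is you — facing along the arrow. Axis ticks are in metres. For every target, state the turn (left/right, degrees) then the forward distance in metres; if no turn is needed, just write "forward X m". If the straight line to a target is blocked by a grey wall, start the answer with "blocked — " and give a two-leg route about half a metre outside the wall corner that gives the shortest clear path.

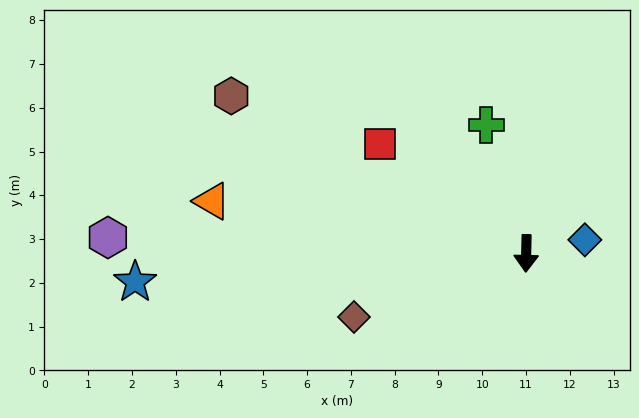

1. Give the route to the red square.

turn right 126°, forward 4.2 m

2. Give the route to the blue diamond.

turn left 104°, forward 1.4 m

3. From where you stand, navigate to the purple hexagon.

turn right 91°, forward 9.6 m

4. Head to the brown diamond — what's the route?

turn right 68°, forward 4.2 m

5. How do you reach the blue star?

turn right 85°, forward 9.0 m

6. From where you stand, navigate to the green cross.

turn right 162°, forward 3.1 m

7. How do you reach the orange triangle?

turn right 98°, forward 7.3 m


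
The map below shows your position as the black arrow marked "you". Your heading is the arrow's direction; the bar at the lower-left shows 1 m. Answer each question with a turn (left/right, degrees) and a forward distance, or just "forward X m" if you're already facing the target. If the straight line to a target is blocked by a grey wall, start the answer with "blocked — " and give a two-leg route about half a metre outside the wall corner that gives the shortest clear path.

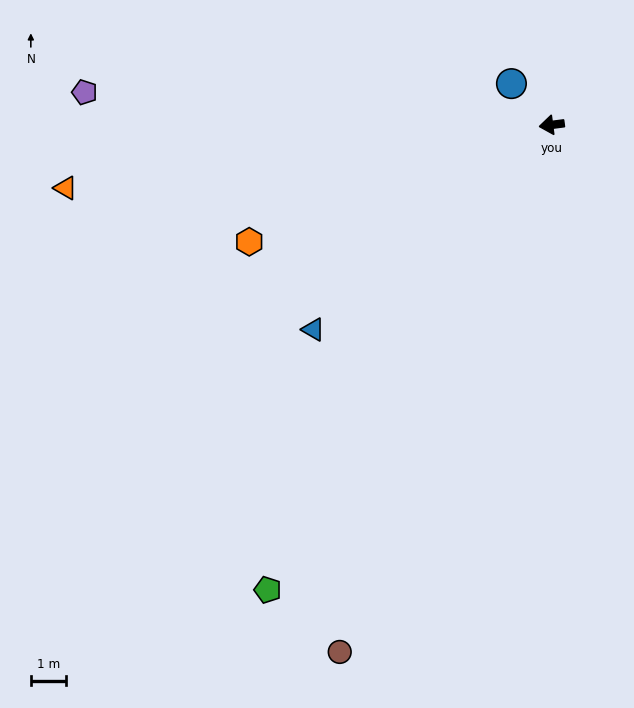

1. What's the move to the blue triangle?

turn left 33°, forward 8.9 m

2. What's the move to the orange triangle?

forward 13.9 m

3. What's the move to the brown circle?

turn left 61°, forward 16.1 m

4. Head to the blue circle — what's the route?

turn right 53°, forward 1.6 m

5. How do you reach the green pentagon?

turn left 51°, forward 15.4 m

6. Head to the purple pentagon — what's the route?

turn right 11°, forward 13.3 m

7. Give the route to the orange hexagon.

turn left 14°, forward 9.2 m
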